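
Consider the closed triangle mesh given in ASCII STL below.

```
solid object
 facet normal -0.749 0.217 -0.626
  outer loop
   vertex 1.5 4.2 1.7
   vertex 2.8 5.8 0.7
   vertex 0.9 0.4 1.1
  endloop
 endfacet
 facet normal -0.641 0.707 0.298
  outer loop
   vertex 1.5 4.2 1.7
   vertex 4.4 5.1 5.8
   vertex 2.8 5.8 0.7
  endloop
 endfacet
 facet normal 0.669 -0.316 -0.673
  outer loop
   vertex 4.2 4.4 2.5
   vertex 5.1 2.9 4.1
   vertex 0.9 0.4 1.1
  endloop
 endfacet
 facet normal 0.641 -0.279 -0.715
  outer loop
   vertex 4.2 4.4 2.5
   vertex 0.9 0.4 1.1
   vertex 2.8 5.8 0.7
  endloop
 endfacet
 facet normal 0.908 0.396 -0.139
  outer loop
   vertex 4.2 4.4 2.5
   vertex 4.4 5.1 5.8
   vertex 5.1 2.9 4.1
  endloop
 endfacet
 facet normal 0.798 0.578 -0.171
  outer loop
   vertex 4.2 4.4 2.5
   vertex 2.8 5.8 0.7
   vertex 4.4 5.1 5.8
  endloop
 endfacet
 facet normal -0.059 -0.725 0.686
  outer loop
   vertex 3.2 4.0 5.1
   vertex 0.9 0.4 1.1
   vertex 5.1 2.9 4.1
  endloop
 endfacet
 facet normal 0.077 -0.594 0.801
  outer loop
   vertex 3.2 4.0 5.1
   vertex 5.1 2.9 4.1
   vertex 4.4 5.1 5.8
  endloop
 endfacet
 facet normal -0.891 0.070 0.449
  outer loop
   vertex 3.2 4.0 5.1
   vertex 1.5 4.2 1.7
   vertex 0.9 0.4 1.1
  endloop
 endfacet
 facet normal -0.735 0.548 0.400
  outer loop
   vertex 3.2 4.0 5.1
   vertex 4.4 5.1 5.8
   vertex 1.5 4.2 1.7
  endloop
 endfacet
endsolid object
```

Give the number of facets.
10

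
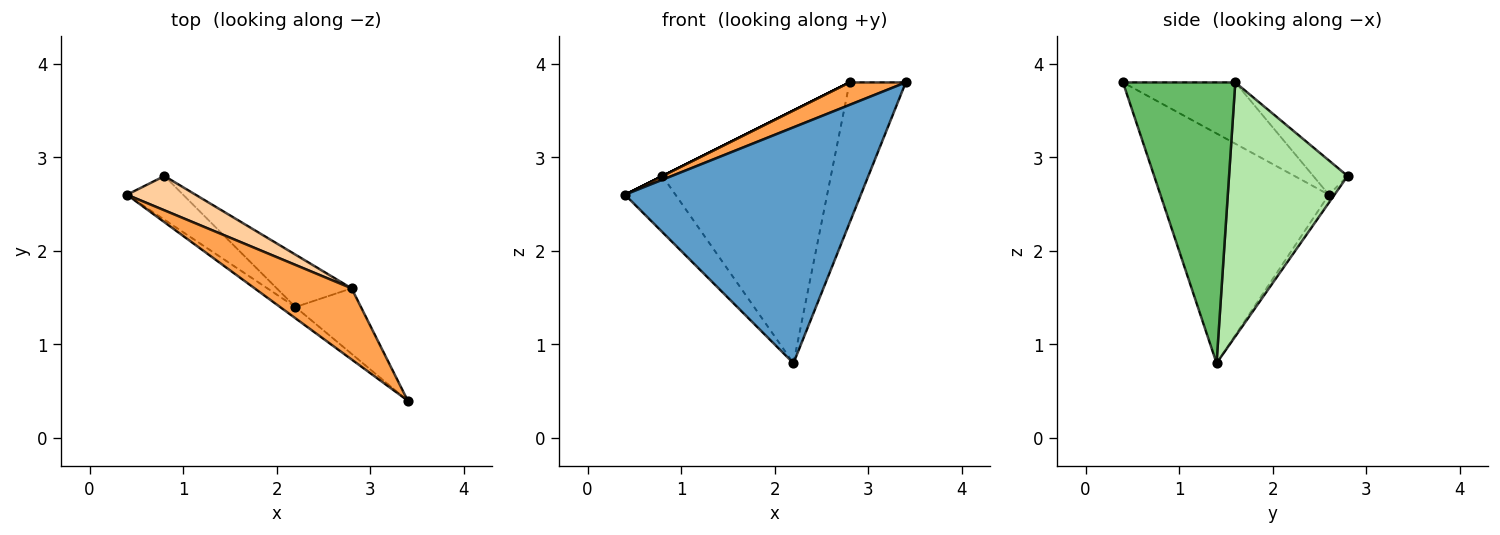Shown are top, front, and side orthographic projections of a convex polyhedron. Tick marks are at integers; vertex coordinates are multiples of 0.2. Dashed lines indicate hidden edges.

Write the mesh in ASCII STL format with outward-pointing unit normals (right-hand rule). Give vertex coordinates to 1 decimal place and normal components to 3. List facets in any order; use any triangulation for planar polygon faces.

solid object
 facet normal -0.581 -0.813 -0.039
  outer loop
   vertex 2.2 1.4 0.8
   vertex 3.4 0.4 3.8
   vertex 0.4 2.6 2.6
  endloop
 endfacet
 facet normal -0.087 0.786 -0.612
  outer loop
   vertex 2.2 1.4 0.8
   vertex 0.4 2.6 2.6
   vertex 0.8 2.8 2.8
  endloop
 endfacet
 facet normal -0.516 -0.258 0.817
  outer loop
   vertex 2.8 1.6 3.8
   vertex 0.4 2.6 2.6
   vertex 3.4 0.4 3.8
  endloop
 endfacet
 facet normal -0.447 0.000 0.894
  outer loop
   vertex 2.8 1.6 3.8
   vertex 0.8 2.8 2.8
   vertex 0.4 2.6 2.6
  endloop
 endfacet
 facet normal 0.876 0.438 -0.204
  outer loop
   vertex 2.8 1.6 3.8
   vertex 3.4 0.4 3.8
   vertex 2.2 1.4 0.8
  endloop
 endfacet
 facet normal 0.567 0.806 -0.167
  outer loop
   vertex 2.8 1.6 3.8
   vertex 2.2 1.4 0.8
   vertex 0.8 2.8 2.8
  endloop
 endfacet
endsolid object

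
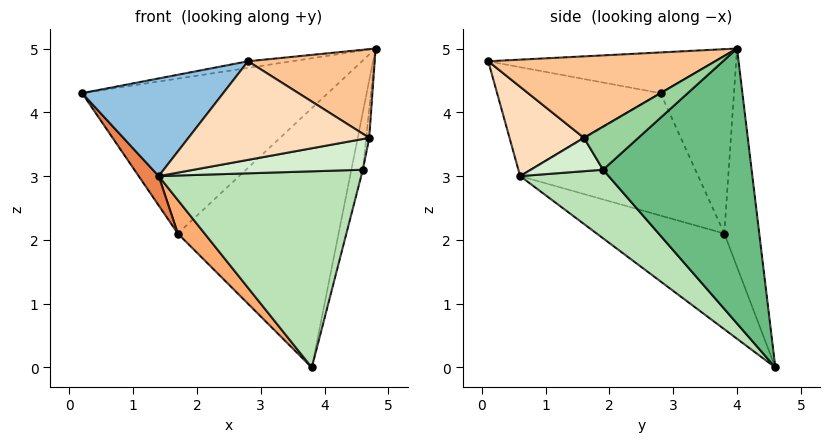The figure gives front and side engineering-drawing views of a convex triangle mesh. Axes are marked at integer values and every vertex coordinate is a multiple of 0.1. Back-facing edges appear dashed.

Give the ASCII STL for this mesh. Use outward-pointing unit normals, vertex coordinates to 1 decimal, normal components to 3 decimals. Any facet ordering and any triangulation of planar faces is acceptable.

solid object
 facet normal -0.158 0.030 0.987
  outer loop
   vertex 2.8 0.1 4.8
   vertex 4.8 4.0 5.0
   vertex 0.2 2.8 4.3
  endloop
 endfacet
 facet normal -0.701 -0.605 0.377
  outer loop
   vertex 1.4 0.6 3.0
   vertex 2.8 0.1 4.8
   vertex 0.2 2.8 4.3
  endloop
 endfacet
 facet normal -0.279 0.932 0.234
  outer loop
   vertex 1.7 3.8 2.1
   vertex 0.2 2.8 4.3
   vertex 4.8 4.0 5.0
  endloop
 endfacet
 facet normal -0.210 0.965 0.158
  outer loop
   vertex 1.7 3.8 2.1
   vertex 4.8 4.0 5.0
   vertex 3.8 4.6 0.0
  endloop
 endfacet
 facet normal -0.803 -0.090 -0.589
  outer loop
   vertex 1.7 3.8 2.1
   vertex 1.4 0.6 3.0
   vertex 0.2 2.8 4.3
  endloop
 endfacet
 facet normal -0.673 -0.141 -0.726
  outer loop
   vertex 1.7 3.8 2.1
   vertex 3.8 4.6 0.0
   vertex 1.4 0.6 3.0
  endloop
 endfacet
 facet normal 0.691 -0.386 0.612
  outer loop
   vertex 4.7 1.6 3.6
   vertex 4.8 4.0 5.0
   vertex 2.8 0.1 4.8
  endloop
 endfacet
 facet normal 0.333 -0.809 -0.484
  outer loop
   vertex 4.7 1.6 3.6
   vertex 2.8 0.1 4.8
   vertex 1.4 0.6 3.0
  endloop
 endfacet
 facet normal 0.979 0.076 -0.187
  outer loop
   vertex 4.6 1.9 3.1
   vertex 3.8 4.6 0.0
   vertex 4.8 4.0 5.0
  endloop
 endfacet
 facet normal 0.985 0.055 -0.164
  outer loop
   vertex 4.6 1.9 3.1
   vertex 4.8 4.0 5.0
   vertex 4.7 1.6 3.6
  endloop
 endfacet
 facet normal 0.297 -0.681 -0.670
  outer loop
   vertex 4.6 1.9 3.1
   vertex 1.4 0.6 3.0
   vertex 3.8 4.6 0.0
  endloop
 endfacet
 facet normal 0.333 -0.778 -0.533
  outer loop
   vertex 4.6 1.9 3.1
   vertex 4.7 1.6 3.6
   vertex 1.4 0.6 3.0
  endloop
 endfacet
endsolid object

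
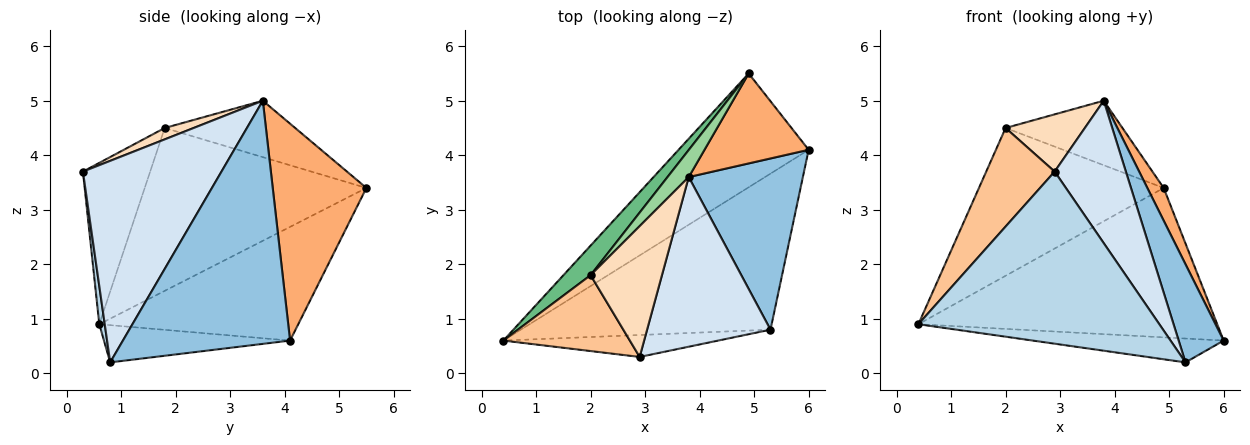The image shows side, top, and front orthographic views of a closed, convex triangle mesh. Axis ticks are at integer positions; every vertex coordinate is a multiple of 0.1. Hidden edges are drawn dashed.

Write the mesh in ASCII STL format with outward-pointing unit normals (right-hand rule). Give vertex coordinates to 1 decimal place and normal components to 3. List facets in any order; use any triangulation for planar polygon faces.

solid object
 facet normal -0.146 0.149 -0.978
  outer loop
   vertex 5.3 0.8 0.2
   vertex 0.4 0.6 0.9
   vertex 6.0 4.1 0.6
  endloop
 endfacet
 facet normal 0.880 -0.237 0.413
  outer loop
   vertex 3.8 3.6 5.0
   vertex 5.3 0.8 0.2
   vertex 6.0 4.1 0.6
  endloop
 endfacet
 facet normal 0.022 -0.992 -0.126
  outer loop
   vertex 2.9 0.3 3.7
   vertex 0.4 0.6 0.9
   vertex 5.3 0.8 0.2
  endloop
 endfacet
 facet normal 0.781 -0.401 0.478
  outer loop
   vertex 2.9 0.3 3.7
   vertex 5.3 0.8 0.2
   vertex 3.8 3.6 5.0
  endloop
 endfacet
 facet normal -0.468 0.703 -0.535
  outer loop
   vertex 4.9 5.5 3.4
   vertex 6.0 4.1 0.6
   vertex 0.4 0.6 0.9
  endloop
 endfacet
 facet normal 0.891 -0.155 0.428
  outer loop
   vertex 4.9 5.5 3.4
   vertex 3.8 3.6 5.0
   vertex 6.0 4.1 0.6
  endloop
 endfacet
 facet normal -0.614 -0.625 0.481
  outer loop
   vertex 2.0 1.8 4.5
   vertex 0.4 0.6 0.9
   vertex 2.9 0.3 3.7
  endloop
 endfacet
 facet normal 0.145 -0.397 0.907
  outer loop
   vertex 2.0 1.8 4.5
   vertex 2.9 0.3 3.7
   vertex 3.8 3.6 5.0
  endloop
 endfacet
 facet normal -0.762 0.635 0.127
  outer loop
   vertex 2.0 1.8 4.5
   vertex 4.9 5.5 3.4
   vertex 0.4 0.6 0.9
  endloop
 endfacet
 facet normal -0.717 0.642 0.270
  outer loop
   vertex 2.0 1.8 4.5
   vertex 3.8 3.6 5.0
   vertex 4.9 5.5 3.4
  endloop
 endfacet
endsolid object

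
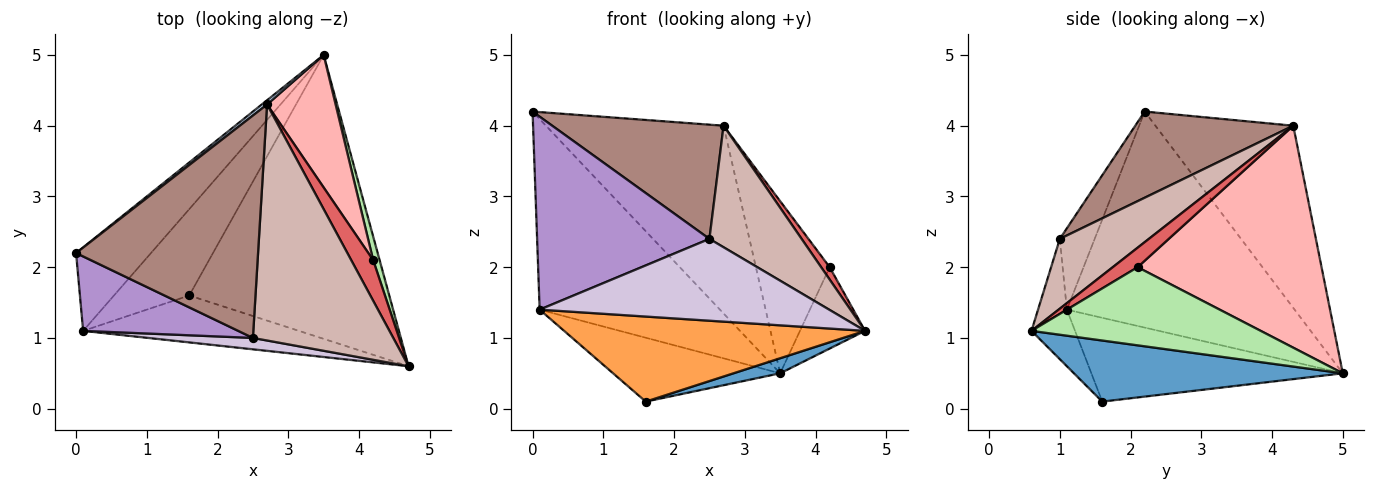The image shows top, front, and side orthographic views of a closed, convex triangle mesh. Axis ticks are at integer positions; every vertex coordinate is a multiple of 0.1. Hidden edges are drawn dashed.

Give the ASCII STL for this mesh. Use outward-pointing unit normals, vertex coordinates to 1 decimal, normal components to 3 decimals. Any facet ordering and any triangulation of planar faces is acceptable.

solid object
 facet normal 0.292 -0.051 -0.955
  outer loop
   vertex 1.6 1.6 0.1
   vertex 3.5 5.0 0.5
   vertex 4.7 0.6 1.1
  endloop
 endfacet
 facet normal -0.613 0.790 0.018
  outer loop
   vertex 2.7 4.3 4.0
   vertex 3.5 5.0 0.5
   vertex 0.0 2.2 4.2
  endloop
 endfacet
 facet normal -0.126 -0.869 -0.479
  outer loop
   vertex 0.1 1.1 1.4
   vertex 1.6 1.6 0.1
   vertex 4.7 0.6 1.1
  endloop
 endfacet
 facet normal -0.757 0.599 -0.262
  outer loop
   vertex 0.1 1.1 1.4
   vertex 0.0 2.2 4.2
   vertex 3.5 5.0 0.5
  endloop
 endfacet
 facet normal -0.667 0.443 -0.599
  outer loop
   vertex 0.1 1.1 1.4
   vertex 3.5 5.0 0.5
   vertex 1.6 1.6 0.1
  endloop
 endfacet
 facet normal 0.959 0.272 0.079
  outer loop
   vertex 4.2 2.1 2.0
   vertex 4.7 0.6 1.1
   vertex 3.5 5.0 0.5
  endloop
 endfacet
 facet normal 0.647 -0.222 0.729
  outer loop
   vertex 4.2 2.1 2.0
   vertex 2.7 4.3 4.0
   vertex 4.7 0.6 1.1
  endloop
 endfacet
 facet normal 0.892 0.358 0.276
  outer loop
   vertex 4.2 2.1 2.0
   vertex 3.5 5.0 0.5
   vertex 2.7 4.3 4.0
  endloop
 endfacet
 facet normal -0.186 -0.917 0.354
  outer loop
   vertex 2.5 1.0 2.4
   vertex 0.0 2.2 4.2
   vertex 0.1 1.1 1.4
  endloop
 endfacet
 facet normal -0.098 -0.986 0.137
  outer loop
   vertex 2.5 1.0 2.4
   vertex 0.1 1.1 1.4
   vertex 4.7 0.6 1.1
  endloop
 endfacet
 facet normal 0.388 -0.421 0.820
  outer loop
   vertex 2.5 1.0 2.4
   vertex 2.7 4.3 4.0
   vertex 0.0 2.2 4.2
  endloop
 endfacet
 facet normal 0.404 -0.419 0.813
  outer loop
   vertex 2.5 1.0 2.4
   vertex 4.7 0.6 1.1
   vertex 2.7 4.3 4.0
  endloop
 endfacet
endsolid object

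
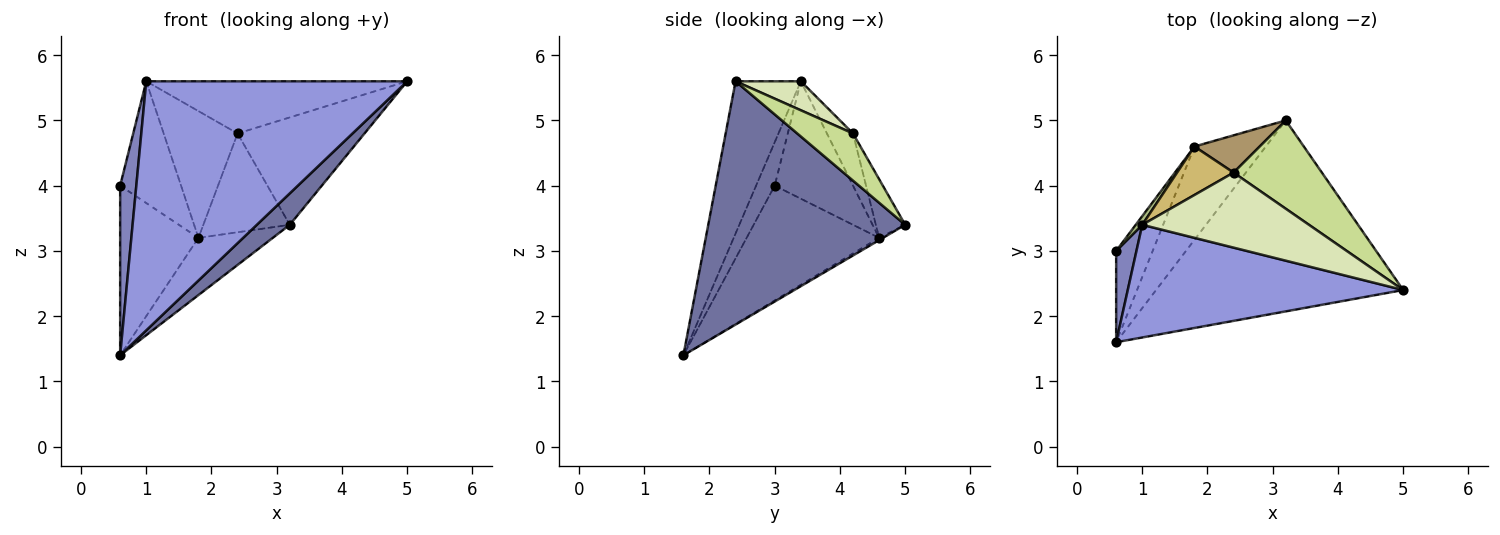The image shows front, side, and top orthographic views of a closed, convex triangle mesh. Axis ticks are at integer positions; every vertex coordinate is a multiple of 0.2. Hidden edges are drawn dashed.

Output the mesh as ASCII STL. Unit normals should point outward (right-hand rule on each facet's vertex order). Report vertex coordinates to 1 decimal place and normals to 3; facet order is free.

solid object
 facet normal 0.697 -0.116 -0.708
  outer loop
   vertex 0.6 1.6 1.4
   vertex 3.2 5.0 3.4
   vertex 5.0 2.4 5.6
  endloop
 endfacet
 facet normal -0.713 -0.618 0.333
  outer loop
   vertex 1.0 3.4 5.6
   vertex 0.6 3.0 4.0
   vertex 0.6 1.6 1.4
  endloop
 endfacet
 facet normal -0.222 -0.888 0.402
  outer loop
   vertex 1.0 3.4 5.6
   vertex 0.6 1.6 1.4
   vertex 5.0 2.4 5.6
  endloop
 endfacet
 facet normal -0.830 0.491 -0.264
  outer loop
   vertex 1.8 4.6 3.2
   vertex 0.6 1.6 1.4
   vertex 0.6 3.0 4.0
  endloop
 endfacet
 facet normal -0.027 0.522 -0.852
  outer loop
   vertex 1.8 4.6 3.2
   vertex 3.2 5.0 3.4
   vertex 0.6 1.6 1.4
  endloop
 endfacet
 facet normal -0.789 0.613 0.044
  outer loop
   vertex 1.8 4.6 3.2
   vertex 0.6 3.0 4.0
   vertex 1.0 3.4 5.6
  endloop
 endfacet
 facet normal 0.321 0.731 0.602
  outer loop
   vertex 2.4 4.2 4.8
   vertex 5.0 2.4 5.6
   vertex 3.2 5.0 3.4
  endloop
 endfacet
 facet normal 0.141 0.565 0.813
  outer loop
   vertex 2.4 4.2 4.8
   vertex 1.0 3.4 5.6
   vertex 5.0 2.4 5.6
  endloop
 endfacet
 facet normal -0.303 0.892 0.336
  outer loop
   vertex 2.4 4.2 4.8
   vertex 3.2 5.0 3.4
   vertex 1.8 4.6 3.2
  endloop
 endfacet
 facet normal -0.313 0.887 0.339
  outer loop
   vertex 2.4 4.2 4.8
   vertex 1.8 4.6 3.2
   vertex 1.0 3.4 5.6
  endloop
 endfacet
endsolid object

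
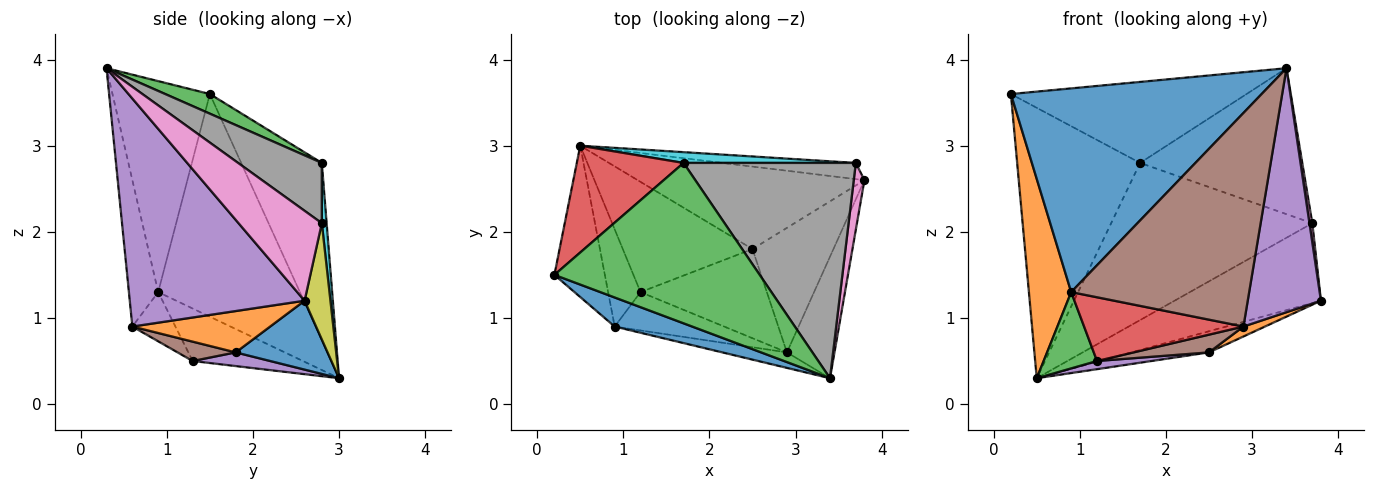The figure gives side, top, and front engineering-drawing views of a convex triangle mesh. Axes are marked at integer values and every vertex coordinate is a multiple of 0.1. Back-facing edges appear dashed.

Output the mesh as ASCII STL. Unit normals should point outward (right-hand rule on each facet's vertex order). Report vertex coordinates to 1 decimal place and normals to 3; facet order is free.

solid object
 facet normal -0.359 -0.924 0.132
  outer loop
   vertex 0.9 0.9 1.3
   vertex 3.4 0.3 3.9
   vertex 0.2 1.5 3.6
  endloop
 endfacet
 facet normal -0.936 -0.279 -0.212
  outer loop
   vertex 0.9 0.9 1.3
   vertex 0.2 1.5 3.6
   vertex 0.5 3.0 0.3
  endloop
 endfacet
 facet normal 0.085 0.449 0.889
  outer loop
   vertex 1.7 2.8 2.8
   vertex 0.2 1.5 3.6
   vertex 3.4 0.3 3.9
  endloop
 endfacet
 facet normal -0.521 0.794 0.314
  outer loop
   vertex 1.7 2.8 2.8
   vertex 0.5 3.0 0.3
   vertex 0.2 1.5 3.6
  endloop
 endfacet
 facet normal 0.906 -0.379 -0.189
  outer loop
   vertex 2.9 0.6 0.9
   vertex 3.8 2.6 1.2
   vertex 3.4 0.3 3.9
  endloop
 endfacet
 facet normal -0.162 -0.984 -0.071
  outer loop
   vertex 2.9 0.6 0.9
   vertex 3.4 0.3 3.9
   vertex 0.9 0.9 1.3
  endloop
 endfacet
 facet normal 0.992 -0.034 0.118
  outer loop
   vertex 3.7 2.8 2.1
   vertex 3.4 0.3 3.9
   vertex 3.8 2.6 1.2
  endloop
 endfacet
 facet normal 0.278 0.539 0.795
  outer loop
   vertex 3.7 2.8 2.1
   vertex 1.7 2.8 2.8
   vertex 3.4 0.3 3.9
  endloop
 endfacet
 facet normal 0.170 0.966 -0.196
  outer loop
   vertex 3.7 2.8 2.1
   vertex 3.8 2.6 1.2
   vertex 0.5 3.0 0.3
  endloop
 endfacet
 facet normal 0.024 0.997 0.068
  outer loop
   vertex 3.7 2.8 2.1
   vertex 0.5 3.0 0.3
   vertex 1.7 2.8 2.8
  endloop
 endfacet
 facet normal 0.282 0.238 -0.929
  outer loop
   vertex 2.5 1.8 0.6
   vertex 0.5 3.0 0.3
   vertex 3.8 2.6 1.2
  endloop
 endfacet
 facet normal 0.454 -0.071 -0.888
  outer loop
   vertex 2.5 1.8 0.6
   vertex 3.8 2.6 1.2
   vertex 2.9 0.6 0.9
  endloop
 endfacet
 facet normal -0.787 -0.381 -0.486
  outer loop
   vertex 1.2 1.3 0.5
   vertex 0.9 0.9 1.3
   vertex 0.5 3.0 0.3
  endloop
 endfacet
 facet normal -0.226 -0.835 -0.502
  outer loop
   vertex 1.2 1.3 0.5
   vertex 2.9 0.6 0.9
   vertex 0.9 0.9 1.3
  endloop
 endfacet
 facet normal 0.105 -0.074 -0.992
  outer loop
   vertex 1.2 1.3 0.5
   vertex 0.5 3.0 0.3
   vertex 2.5 1.8 0.6
  endloop
 endfacet
 facet normal 0.149 -0.193 -0.970
  outer loop
   vertex 1.2 1.3 0.5
   vertex 2.5 1.8 0.6
   vertex 2.9 0.6 0.9
  endloop
 endfacet
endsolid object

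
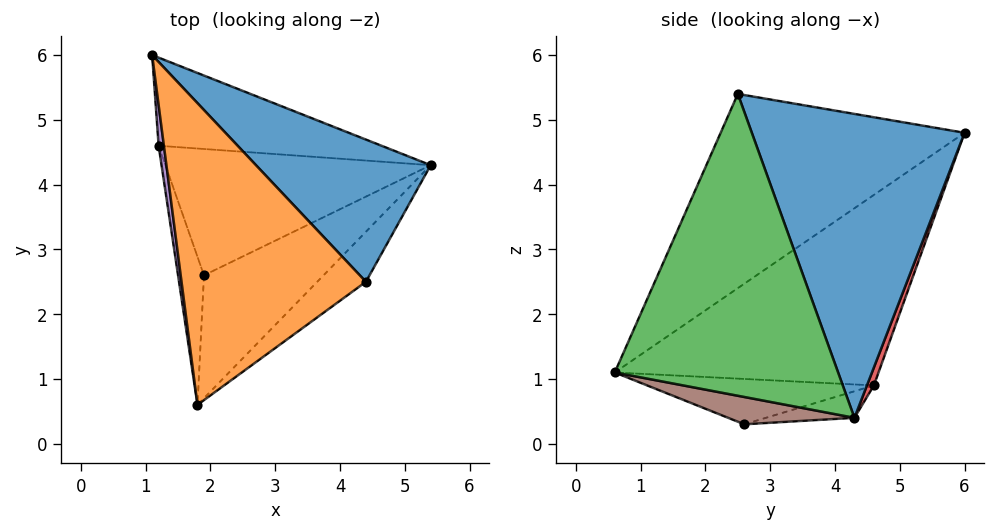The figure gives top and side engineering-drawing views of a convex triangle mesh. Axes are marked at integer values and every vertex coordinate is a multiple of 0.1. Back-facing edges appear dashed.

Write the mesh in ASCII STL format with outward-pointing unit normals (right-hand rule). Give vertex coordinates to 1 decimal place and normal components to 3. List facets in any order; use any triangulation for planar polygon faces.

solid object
 facet normal 0.643 0.670 0.370
  outer loop
   vertex 4.4 2.5 5.4
   vertex 5.4 4.3 0.4
   vertex 1.1 6.0 4.8
  endloop
 endfacet
 facet normal -0.631 -0.492 0.599
  outer loop
   vertex 4.4 2.5 5.4
   vertex 1.1 6.0 4.8
   vertex 1.8 0.6 1.1
  endloop
 endfacet
 facet normal 0.701 -0.704 -0.113
  outer loop
   vertex 4.4 2.5 5.4
   vertex 1.8 0.6 1.1
   vertex 5.4 4.3 0.4
  endloop
 endfacet
 facet normal 0.027 0.941 -0.337
  outer loop
   vertex 1.2 4.6 0.9
   vertex 1.1 6.0 4.8
   vertex 5.4 4.3 0.4
  endloop
 endfacet
 facet normal -0.989 -0.147 0.027
  outer loop
   vertex 1.2 4.6 0.9
   vertex 1.8 0.6 1.1
   vertex 1.1 6.0 4.8
  endloop
 endfacet
 facet normal 0.207 -0.372 -0.905
  outer loop
   vertex 1.9 2.6 0.3
   vertex 5.4 4.3 0.4
   vertex 1.8 0.6 1.1
  endloop
 endfacet
 facet normal -0.096 0.255 -0.962
  outer loop
   vertex 1.9 2.6 0.3
   vertex 1.2 4.6 0.9
   vertex 5.4 4.3 0.4
  endloop
 endfacet
 facet normal -0.858 -0.153 -0.490
  outer loop
   vertex 1.9 2.6 0.3
   vertex 1.8 0.6 1.1
   vertex 1.2 4.6 0.9
  endloop
 endfacet
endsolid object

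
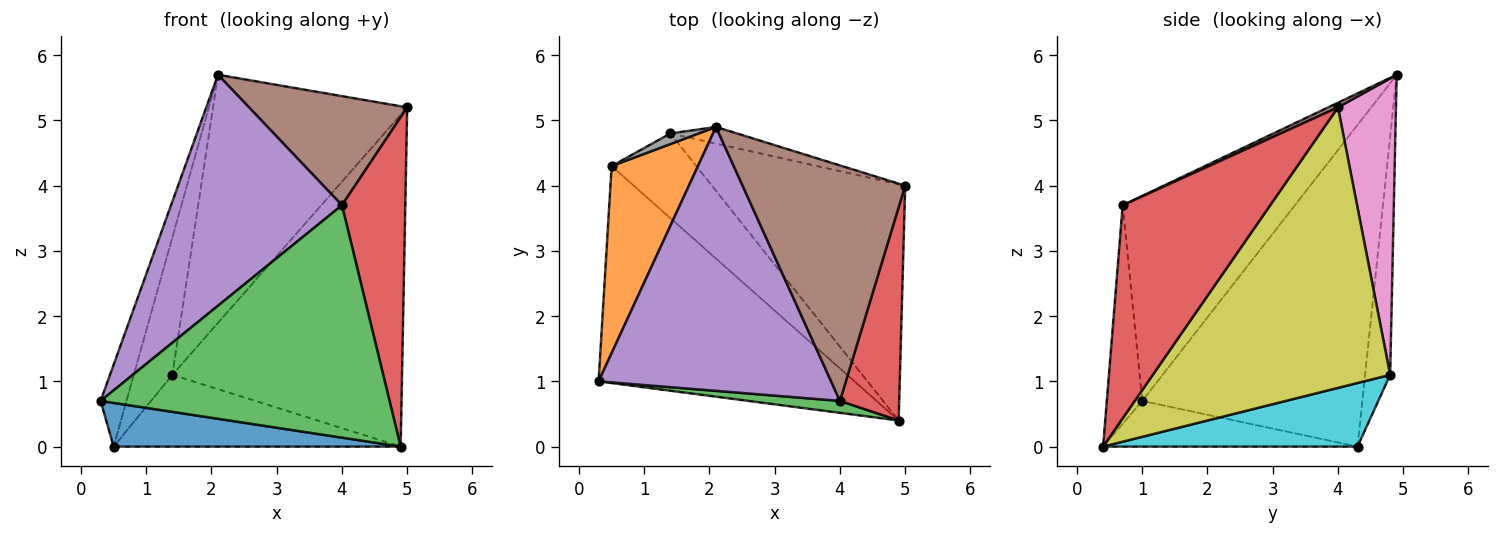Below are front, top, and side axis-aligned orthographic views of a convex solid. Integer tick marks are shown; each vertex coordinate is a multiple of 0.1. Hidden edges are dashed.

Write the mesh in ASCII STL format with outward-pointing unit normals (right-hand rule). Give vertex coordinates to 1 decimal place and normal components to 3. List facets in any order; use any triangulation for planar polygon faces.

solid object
 facet normal -0.172 -0.194 -0.966
  outer loop
   vertex 0.5 4.3 0.0
   vertex 4.9 0.4 0.0
   vertex 0.3 1.0 0.7
  endloop
 endfacet
 facet normal -0.960 0.113 0.258
  outer loop
   vertex 2.1 4.9 5.7
   vertex 0.5 4.3 0.0
   vertex 0.3 1.0 0.7
  endloop
 endfacet
 facet normal -0.122 -0.991 0.051
  outer loop
   vertex 4.0 0.7 3.7
   vertex 0.3 1.0 0.7
   vertex 4.9 0.4 0.0
  endloop
 endfacet
 facet normal 0.890 -0.382 0.248
  outer loop
   vertex 4.0 0.7 3.7
   vertex 4.9 0.4 0.0
   vertex 5.0 4.0 5.2
  endloop
 endfacet
 facet normal -0.553 -0.549 0.627
  outer loop
   vertex 4.0 0.7 3.7
   vertex 2.1 4.9 5.7
   vertex 0.3 1.0 0.7
  endloop
 endfacet
 facet normal 0.026 -0.420 0.907
  outer loop
   vertex 4.0 0.7 3.7
   vertex 5.0 4.0 5.2
   vertex 2.1 4.9 5.7
  endloop
 endfacet
 facet normal 0.286 0.956 -0.064
  outer loop
   vertex 1.4 4.8 1.1
   vertex 2.1 4.9 5.7
   vertex 5.0 4.0 5.2
  endloop
 endfacet
 facet normal -0.544 0.837 0.065
  outer loop
   vertex 1.4 4.8 1.1
   vertex 0.5 4.3 0.0
   vertex 2.1 4.9 5.7
  endloop
 endfacet
 facet normal 0.644 0.623 -0.444
  outer loop
   vertex 1.4 4.8 1.1
   vertex 5.0 4.0 5.2
   vertex 4.9 0.4 0.0
  endloop
 endfacet
 facet normal 0.497 0.561 -0.662
  outer loop
   vertex 1.4 4.8 1.1
   vertex 4.9 0.4 0.0
   vertex 0.5 4.3 0.0
  endloop
 endfacet
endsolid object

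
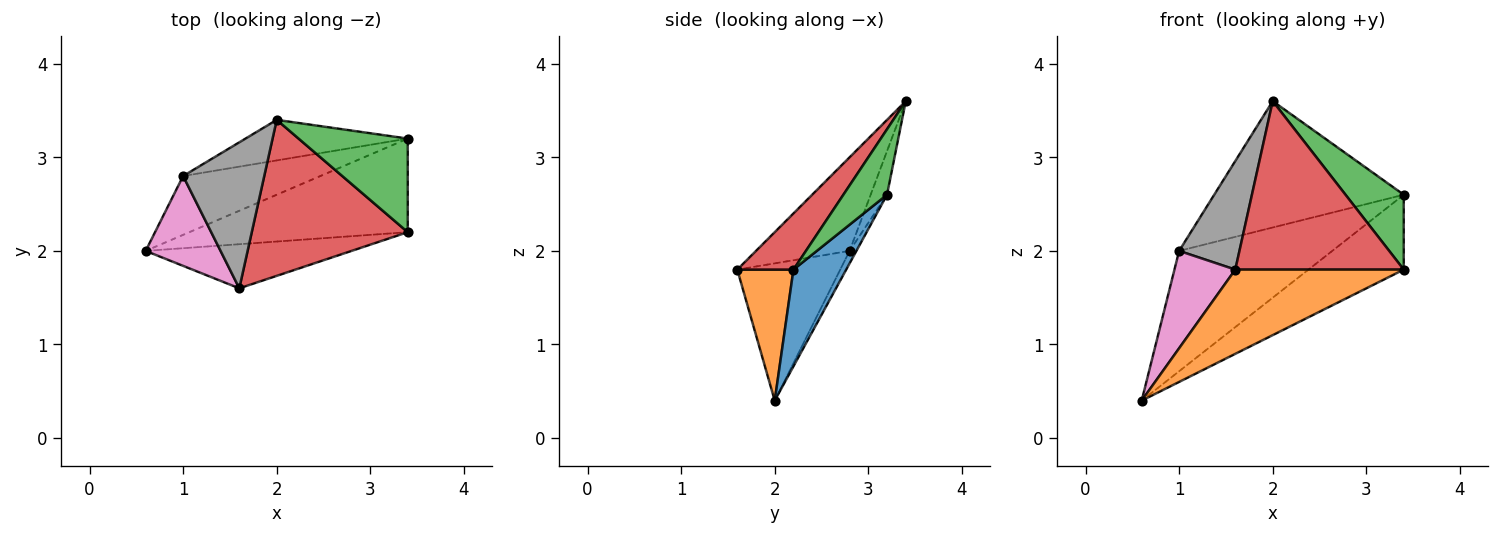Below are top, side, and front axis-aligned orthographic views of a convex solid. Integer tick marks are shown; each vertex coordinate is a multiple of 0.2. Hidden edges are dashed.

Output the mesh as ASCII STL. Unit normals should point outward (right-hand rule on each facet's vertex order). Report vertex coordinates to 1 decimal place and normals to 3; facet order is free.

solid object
 facet normal 0.327 0.590 -0.738
  outer loop
   vertex 3.4 2.2 1.8
   vertex 0.6 2.0 0.4
   vertex 3.4 3.2 2.6
  endloop
 endfacet
 facet normal 0.283 -0.850 -0.445
  outer loop
   vertex 3.4 2.2 1.8
   vertex 1.6 1.6 1.8
   vertex 0.6 2.0 0.4
  endloop
 endfacet
 facet normal 0.424 -0.566 0.707
  outer loop
   vertex 3.4 2.2 1.8
   vertex 3.4 3.2 2.6
   vertex 2.0 3.4 3.6
  endloop
 endfacet
 facet normal 0.238 -0.713 0.660
  outer loop
   vertex 3.4 2.2 1.8
   vertex 2.0 3.4 3.6
   vertex 1.6 1.6 1.8
  endloop
 endfacet
 facet normal -0.040 0.898 -0.439
  outer loop
   vertex 1.0 2.8 2.0
   vertex 3.4 3.2 2.6
   vertex 0.6 2.0 0.4
  endloop
 endfacet
 facet normal -0.082 0.949 -0.305
  outer loop
   vertex 1.0 2.8 2.0
   vertex 2.0 3.4 3.6
   vertex 3.4 3.2 2.6
  endloop
 endfacet
 facet normal -0.779 -0.460 0.425
  outer loop
   vertex 1.0 2.8 2.0
   vertex 0.6 2.0 0.4
   vertex 1.6 1.6 1.8
  endloop
 endfacet
 facet normal -0.679 -0.438 0.589
  outer loop
   vertex 1.0 2.8 2.0
   vertex 1.6 1.6 1.8
   vertex 2.0 3.4 3.6
  endloop
 endfacet
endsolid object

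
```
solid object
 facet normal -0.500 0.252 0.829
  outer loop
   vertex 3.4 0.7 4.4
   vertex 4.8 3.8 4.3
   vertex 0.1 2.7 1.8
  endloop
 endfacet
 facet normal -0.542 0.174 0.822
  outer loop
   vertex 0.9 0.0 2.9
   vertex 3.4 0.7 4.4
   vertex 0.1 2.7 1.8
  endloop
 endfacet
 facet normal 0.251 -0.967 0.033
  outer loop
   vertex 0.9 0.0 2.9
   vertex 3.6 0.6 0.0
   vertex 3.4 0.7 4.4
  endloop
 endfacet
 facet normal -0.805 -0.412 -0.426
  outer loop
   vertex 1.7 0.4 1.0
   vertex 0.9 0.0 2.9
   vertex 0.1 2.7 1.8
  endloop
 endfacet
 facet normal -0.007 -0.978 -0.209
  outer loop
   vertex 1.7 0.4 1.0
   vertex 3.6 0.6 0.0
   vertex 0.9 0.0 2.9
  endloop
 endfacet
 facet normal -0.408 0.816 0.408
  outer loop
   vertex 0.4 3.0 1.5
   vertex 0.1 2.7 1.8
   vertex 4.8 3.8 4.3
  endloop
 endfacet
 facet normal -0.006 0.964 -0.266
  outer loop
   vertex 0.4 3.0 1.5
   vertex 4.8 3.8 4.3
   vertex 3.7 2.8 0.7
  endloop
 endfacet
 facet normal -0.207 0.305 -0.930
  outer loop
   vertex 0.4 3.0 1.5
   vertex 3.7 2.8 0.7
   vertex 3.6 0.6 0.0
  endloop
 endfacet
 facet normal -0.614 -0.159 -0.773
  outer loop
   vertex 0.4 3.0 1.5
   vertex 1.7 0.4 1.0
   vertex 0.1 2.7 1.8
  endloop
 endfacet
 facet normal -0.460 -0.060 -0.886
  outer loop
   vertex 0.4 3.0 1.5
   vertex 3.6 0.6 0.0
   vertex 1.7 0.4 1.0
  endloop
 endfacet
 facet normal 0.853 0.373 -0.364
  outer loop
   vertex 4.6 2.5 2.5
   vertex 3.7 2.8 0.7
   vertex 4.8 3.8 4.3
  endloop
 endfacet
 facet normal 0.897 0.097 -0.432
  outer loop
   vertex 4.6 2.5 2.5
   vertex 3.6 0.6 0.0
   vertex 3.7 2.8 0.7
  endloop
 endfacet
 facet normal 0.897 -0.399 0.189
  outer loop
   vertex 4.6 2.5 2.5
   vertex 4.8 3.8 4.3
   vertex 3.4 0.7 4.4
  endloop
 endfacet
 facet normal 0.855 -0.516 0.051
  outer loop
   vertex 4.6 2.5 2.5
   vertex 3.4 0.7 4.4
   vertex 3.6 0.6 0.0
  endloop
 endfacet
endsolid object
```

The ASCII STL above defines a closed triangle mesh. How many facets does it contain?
14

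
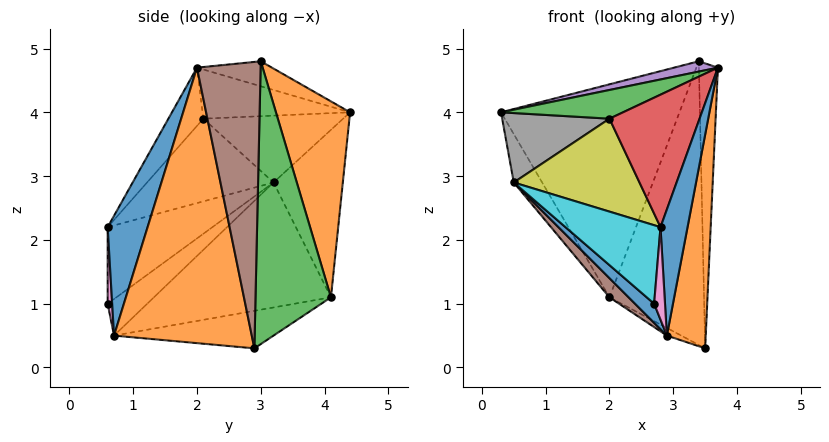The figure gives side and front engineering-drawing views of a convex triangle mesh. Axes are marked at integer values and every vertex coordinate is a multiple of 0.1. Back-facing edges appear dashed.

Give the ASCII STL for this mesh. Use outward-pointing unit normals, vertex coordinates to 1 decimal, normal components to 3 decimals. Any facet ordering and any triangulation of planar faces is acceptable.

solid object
 facet normal 0.828 -0.560 0.016
  outer loop
   vertex 2.9 0.7 0.5
   vertex 3.7 2.0 4.7
   vertex 2.8 0.6 2.2
  endloop
 endfacet
 facet normal 0.958 -0.270 -0.099
  outer loop
   vertex 2.9 0.7 0.5
   vertex 3.5 2.9 0.3
   vertex 3.7 2.0 4.7
  endloop
 endfacet
 facet normal -0.416 -0.344 0.842
  outer loop
   vertex 2.0 2.1 3.9
   vertex 3.7 2.0 4.7
   vertex 0.3 4.4 4.0
  endloop
 endfacet
 facet normal -0.303 -0.781 0.546
  outer loop
   vertex 2.0 2.1 3.9
   vertex 2.8 0.6 2.2
   vertex 3.7 2.0 4.7
  endloop
 endfacet
 facet normal -0.325 -0.190 0.926
  outer loop
   vertex 3.4 3.0 4.8
   vertex 0.3 4.4 4.0
   vertex 3.7 2.0 4.7
  endloop
 endfacet
 facet normal 0.958 0.286 0.015
  outer loop
   vertex 3.4 3.0 4.8
   vertex 3.7 2.0 4.7
   vertex 3.5 2.9 0.3
  endloop
 endfacet
 facet normal 0.382 -0.924 -0.032
  outer loop
   vertex 2.7 0.6 1.0
   vertex 2.9 0.7 0.5
   vertex 2.8 0.6 2.2
  endloop
 endfacet
 facet normal -0.704 -0.540 0.461
  outer loop
   vertex 0.5 3.2 2.9
   vertex 2.0 2.1 3.9
   vertex 0.3 4.4 4.0
  endloop
 endfacet
 facet normal -0.681 -0.677 0.277
  outer loop
   vertex 0.5 3.2 2.9
   vertex 2.8 0.6 2.2
   vertex 2.0 2.1 3.9
  endloop
 endfacet
 facet normal -0.739 -0.671 0.062
  outer loop
   vertex 0.5 3.2 2.9
   vertex 2.7 0.6 1.0
   vertex 2.8 0.6 2.2
  endloop
 endfacet
 facet normal -0.822 -0.397 -0.408
  outer loop
   vertex 0.5 3.2 2.9
   vertex 2.9 0.7 0.5
   vertex 2.7 0.6 1.0
  endloop
 endfacet
 facet normal 0.380 0.916 0.128
  outer loop
   vertex 2.0 4.1 1.1
   vertex 0.3 4.4 4.0
   vertex 3.4 3.0 4.8
  endloop
 endfacet
 facet normal 0.624 0.782 -0.004
  outer loop
   vertex 2.0 4.1 1.1
   vertex 3.4 3.0 4.8
   vertex 3.5 2.9 0.3
  endloop
 endfacet
 facet normal -0.800 0.328 -0.503
  outer loop
   vertex 2.0 4.1 1.1
   vertex 0.5 3.2 2.9
   vertex 0.3 4.4 4.0
  endloop
 endfacet
 facet normal -0.445 0.040 -0.895
  outer loop
   vertex 2.0 4.1 1.1
   vertex 3.5 2.9 0.3
   vertex 2.9 0.7 0.5
  endloop
 endfacet
 facet normal -0.746 -0.081 -0.662
  outer loop
   vertex 2.0 4.1 1.1
   vertex 2.9 0.7 0.5
   vertex 0.5 3.2 2.9
  endloop
 endfacet
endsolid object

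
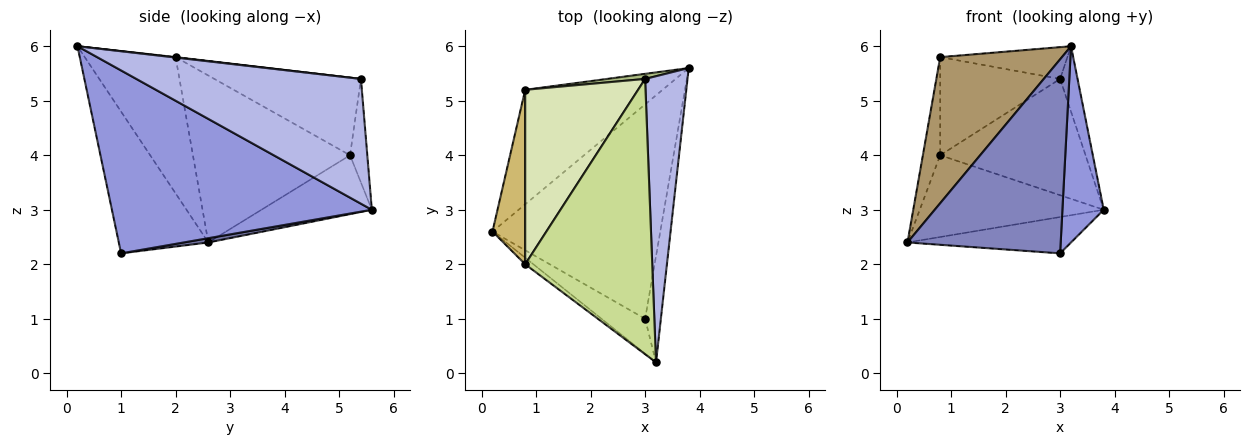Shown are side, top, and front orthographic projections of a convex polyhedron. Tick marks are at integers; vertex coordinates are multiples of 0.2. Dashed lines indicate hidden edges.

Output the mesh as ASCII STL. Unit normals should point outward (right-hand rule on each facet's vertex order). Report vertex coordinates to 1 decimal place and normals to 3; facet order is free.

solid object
 facet normal 0.025 0.167 -0.986
  outer loop
   vertex 3.0 1.0 2.2
   vertex 0.2 2.6 2.4
   vertex 3.8 5.6 3.0
  endloop
 endfacet
 facet normal -0.499 -0.853 -0.153
  outer loop
   vertex 3.0 1.0 2.2
   vertex 3.2 0.2 6.0
   vertex 0.2 2.6 2.4
  endloop
 endfacet
 facet normal 0.984 -0.156 -0.085
  outer loop
   vertex 3.0 1.0 2.2
   vertex 3.8 5.6 3.0
   vertex 3.2 0.2 6.0
  endloop
 endfacet
 facet normal 0.944 0.073 0.321
  outer loop
   vertex 3.0 5.4 5.4
   vertex 3.2 0.2 6.0
   vertex 3.8 5.6 3.0
  endloop
 endfacet
 facet normal -0.329 0.549 -0.768
  outer loop
   vertex 0.8 5.2 4.0
   vertex 3.8 5.6 3.0
   vertex 0.2 2.6 2.4
  endloop
 endfacet
 facet normal -0.118 0.992 0.043
  outer loop
   vertex 0.8 5.2 4.0
   vertex 3.0 5.4 5.4
   vertex 3.8 5.6 3.0
  endloop
 endfacet
 facet normal 0.003 0.115 0.993
  outer loop
   vertex 0.8 2.0 5.8
   vertex 3.2 0.2 6.0
   vertex 3.0 5.4 5.4
  endloop
 endfacet
 facet normal -0.514 0.421 0.748
  outer loop
   vertex 0.8 2.0 5.8
   vertex 3.0 5.4 5.4
   vertex 0.8 5.2 4.0
  endloop
 endfacet
 facet normal -0.598 -0.801 -0.036
  outer loop
   vertex 0.8 2.0 5.8
   vertex 0.2 2.6 2.4
   vertex 3.2 0.2 6.0
  endloop
 endfacet
 facet normal -0.976 0.108 0.191
  outer loop
   vertex 0.8 2.0 5.8
   vertex 0.8 5.2 4.0
   vertex 0.2 2.6 2.4
  endloop
 endfacet
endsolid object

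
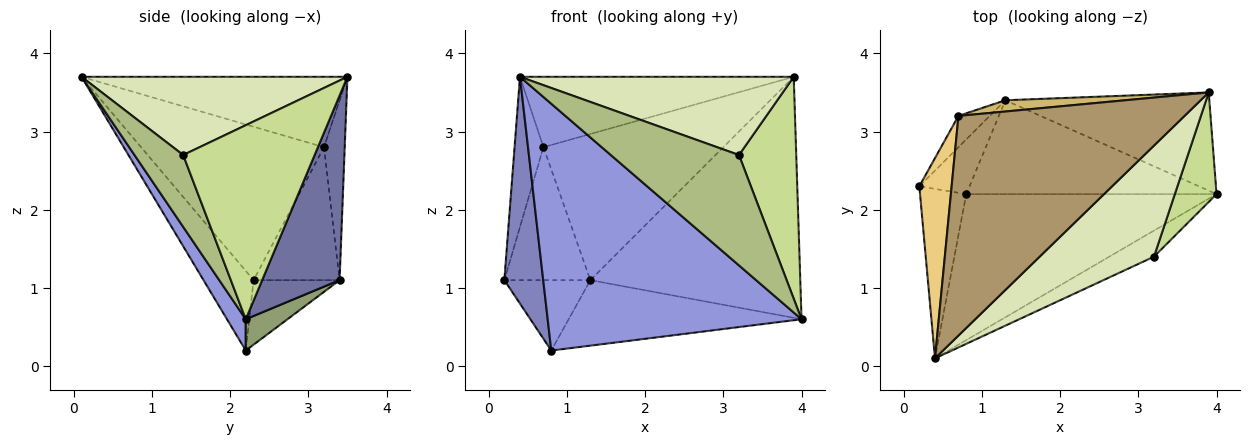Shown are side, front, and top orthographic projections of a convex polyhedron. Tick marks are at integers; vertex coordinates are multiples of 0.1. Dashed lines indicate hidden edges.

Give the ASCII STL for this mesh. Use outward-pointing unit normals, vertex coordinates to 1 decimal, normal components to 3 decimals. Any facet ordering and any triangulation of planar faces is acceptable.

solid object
 facet normal 0.323 0.876 -0.357
  outer loop
   vertex 1.3 3.4 1.1
   vertex 3.9 3.5 3.7
   vertex 4.0 2.2 0.6
  endloop
 endfacet
 facet normal -0.718 -0.558 -0.417
  outer loop
   vertex 0.8 2.2 0.2
   vertex 0.4 0.1 3.7
   vertex 0.2 2.3 1.1
  endloop
 endfacet
 facet normal 0.064 -0.859 -0.508
  outer loop
   vertex 0.8 2.2 0.2
   vertex 4.0 2.2 0.6
   vertex 0.4 0.1 3.7
  endloop
 endfacet
 facet normal -0.620 0.620 -0.482
  outer loop
   vertex 0.8 2.2 0.2
   vertex 0.2 2.3 1.1
   vertex 1.3 3.4 1.1
  endloop
 endfacet
 facet normal 0.102 0.569 -0.816
  outer loop
   vertex 0.8 2.2 0.2
   vertex 1.3 3.4 1.1
   vertex 4.0 2.2 0.6
  endloop
 endfacet
 facet normal 0.347 -0.913 -0.216
  outer loop
   vertex 3.2 1.4 2.7
   vertex 0.4 0.1 3.7
   vertex 4.0 2.2 0.6
  endloop
 endfacet
 facet normal 0.899 -0.392 0.193
  outer loop
   vertex 3.2 1.4 2.7
   vertex 4.0 2.2 0.6
   vertex 3.9 3.5 3.7
  endloop
 endfacet
 facet normal 0.488 -0.503 0.714
  outer loop
   vertex 3.2 1.4 2.7
   vertex 3.9 3.5 3.7
   vertex 0.4 0.1 3.7
  endloop
 endfacet
 facet normal -0.284 0.293 0.913
  outer loop
   vertex 0.7 3.2 2.8
   vertex 0.4 0.1 3.7
   vertex 3.9 3.5 3.7
  endloop
 endfacet
 facet normal -0.114 0.991 0.076
  outer loop
   vertex 0.7 3.2 2.8
   vertex 3.9 3.5 3.7
   vertex 1.3 3.4 1.1
  endloop
 endfacet
 facet normal -0.967 0.153 0.204
  outer loop
   vertex 0.7 3.2 2.8
   vertex 0.2 2.3 1.1
   vertex 0.4 0.1 3.7
  endloop
 endfacet
 facet normal -0.698 0.698 -0.164
  outer loop
   vertex 0.7 3.2 2.8
   vertex 1.3 3.4 1.1
   vertex 0.2 2.3 1.1
  endloop
 endfacet
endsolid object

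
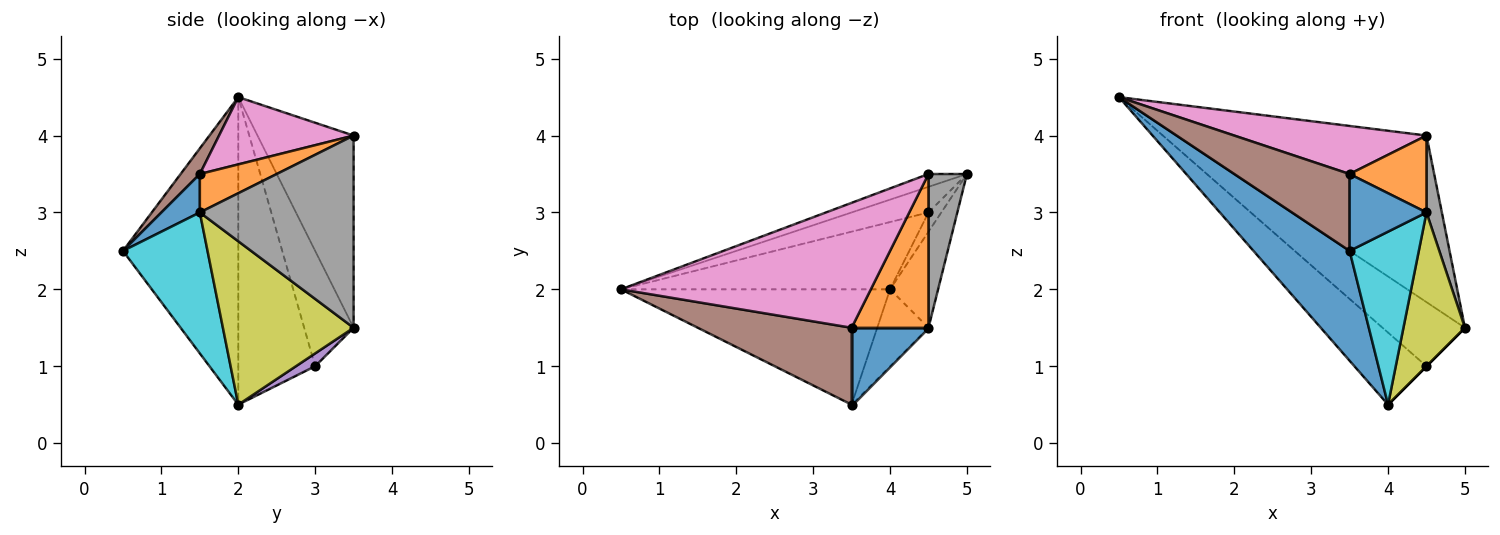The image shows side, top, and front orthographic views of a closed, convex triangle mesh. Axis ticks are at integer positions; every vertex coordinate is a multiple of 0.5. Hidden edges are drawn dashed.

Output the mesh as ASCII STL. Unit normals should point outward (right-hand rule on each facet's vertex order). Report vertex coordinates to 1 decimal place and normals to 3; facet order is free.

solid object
 facet normal -0.638 -0.531 -0.558
  outer loop
   vertex 4.0 2.0 0.5
   vertex 3.5 0.5 2.5
   vertex 0.5 2.0 4.5
  endloop
 endfacet
 facet normal -0.358 0.931 -0.072
  outer loop
   vertex 4.5 3.5 4.0
   vertex 5.0 3.5 1.5
   vertex 0.5 2.0 4.5
  endloop
 endfacet
 facet normal -0.487 0.811 -0.324
  outer loop
   vertex 4.5 3.0 1.0
   vertex 0.5 2.0 4.5
   vertex 5.0 3.5 1.5
  endloop
 endfacet
 facet normal -0.615 0.576 -0.538
  outer loop
   vertex 4.5 3.0 1.0
   vertex 4.0 2.0 0.5
   vertex 0.5 2.0 4.5
  endloop
 endfacet
 facet normal 0.707 0.000 -0.707
  outer loop
   vertex 4.5 3.0 1.0
   vertex 5.0 3.5 1.5
   vertex 4.0 2.0 0.5
  endloop
 endfacet
 facet normal 0.117 -0.702 0.702
  outer loop
   vertex 3.5 1.5 3.5
   vertex 0.5 2.0 4.5
   vertex 3.5 0.5 2.5
  endloop
 endfacet
 facet normal 0.244 -0.348 0.905
  outer loop
   vertex 3.5 1.5 3.5
   vertex 4.5 3.5 4.0
   vertex 0.5 2.0 4.5
  endloop
 endfacet
 facet normal 0.976 -0.098 0.195
  outer loop
   vertex 4.5 1.5 3.0
   vertex 5.0 3.5 1.5
   vertex 4.5 3.5 4.0
  endloop
 endfacet
 facet normal 0.874 -0.411 -0.257
  outer loop
   vertex 4.5 1.5 3.0
   vertex 4.0 2.0 0.5
   vertex 5.0 3.5 1.5
  endloop
 endfacet
 facet normal 0.745 -0.610 -0.271
  outer loop
   vertex 4.5 1.5 3.0
   vertex 3.5 0.5 2.5
   vertex 4.0 2.0 0.5
  endloop
 endfacet
 facet normal 0.333 -0.667 0.667
  outer loop
   vertex 4.5 1.5 3.0
   vertex 3.5 1.5 3.5
   vertex 3.5 0.5 2.5
  endloop
 endfacet
 facet normal 0.408 -0.408 0.816
  outer loop
   vertex 4.5 1.5 3.0
   vertex 4.5 3.5 4.0
   vertex 3.5 1.5 3.5
  endloop
 endfacet
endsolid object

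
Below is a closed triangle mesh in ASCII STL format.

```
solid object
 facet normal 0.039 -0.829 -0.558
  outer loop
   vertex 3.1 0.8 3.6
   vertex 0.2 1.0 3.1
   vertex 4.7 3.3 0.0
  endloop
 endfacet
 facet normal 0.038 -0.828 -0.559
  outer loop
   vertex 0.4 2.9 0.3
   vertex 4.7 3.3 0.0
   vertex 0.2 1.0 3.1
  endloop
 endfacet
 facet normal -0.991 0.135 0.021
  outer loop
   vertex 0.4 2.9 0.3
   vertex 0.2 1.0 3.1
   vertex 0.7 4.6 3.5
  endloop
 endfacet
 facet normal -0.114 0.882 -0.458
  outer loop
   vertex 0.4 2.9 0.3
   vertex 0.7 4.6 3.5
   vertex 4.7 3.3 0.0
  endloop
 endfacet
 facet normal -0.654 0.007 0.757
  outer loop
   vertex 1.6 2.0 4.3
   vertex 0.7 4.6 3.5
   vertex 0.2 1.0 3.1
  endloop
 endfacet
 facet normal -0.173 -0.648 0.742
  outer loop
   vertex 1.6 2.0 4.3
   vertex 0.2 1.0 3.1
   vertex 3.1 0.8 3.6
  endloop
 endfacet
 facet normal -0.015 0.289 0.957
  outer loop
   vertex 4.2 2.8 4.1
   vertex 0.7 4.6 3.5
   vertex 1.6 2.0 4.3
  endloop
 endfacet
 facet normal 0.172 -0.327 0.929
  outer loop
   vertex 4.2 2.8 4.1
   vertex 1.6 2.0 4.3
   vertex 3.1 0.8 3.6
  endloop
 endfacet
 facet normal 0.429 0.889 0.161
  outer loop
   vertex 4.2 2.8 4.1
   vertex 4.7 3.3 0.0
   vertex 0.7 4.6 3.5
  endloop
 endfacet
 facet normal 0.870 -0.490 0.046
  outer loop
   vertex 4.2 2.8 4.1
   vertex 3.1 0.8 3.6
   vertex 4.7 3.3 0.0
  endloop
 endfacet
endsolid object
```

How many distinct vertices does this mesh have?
7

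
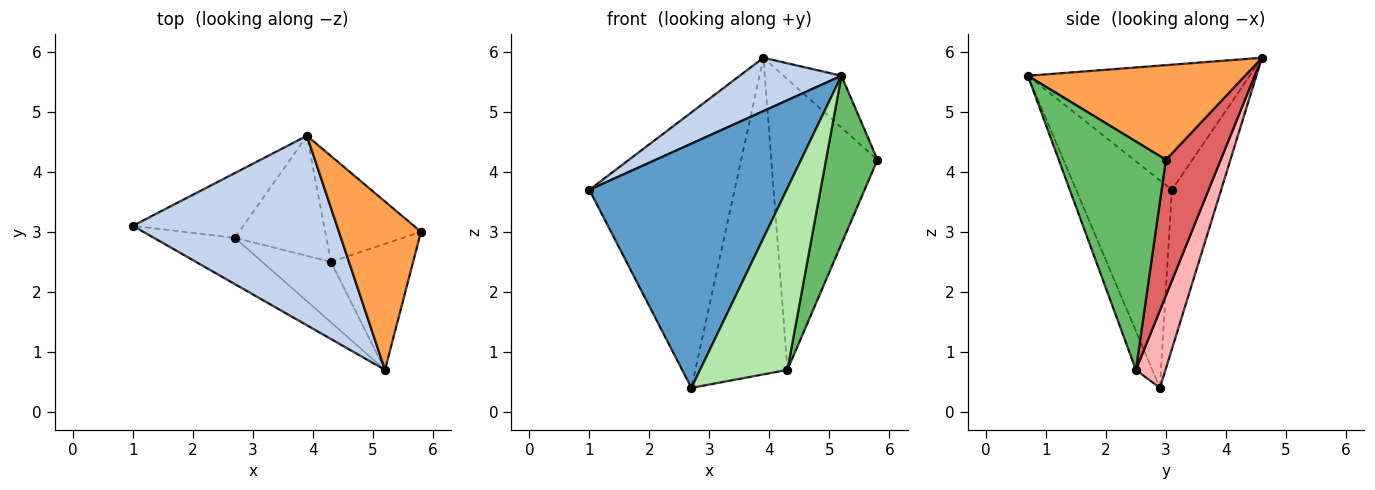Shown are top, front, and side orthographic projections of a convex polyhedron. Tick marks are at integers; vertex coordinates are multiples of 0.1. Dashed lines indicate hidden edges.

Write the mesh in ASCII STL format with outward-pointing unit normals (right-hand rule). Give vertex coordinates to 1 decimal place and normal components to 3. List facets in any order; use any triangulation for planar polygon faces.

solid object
 facet normal -0.431 -0.887 -0.168
  outer loop
   vertex 2.7 2.9 0.4
   vertex 5.2 0.7 5.6
   vertex 1.0 3.1 3.7
  endloop
 endfacet
 facet normal -0.508 -0.233 0.829
  outer loop
   vertex 3.9 4.6 5.9
   vertex 1.0 3.1 3.7
   vertex 5.2 0.7 5.6
  endloop
 endfacet
 facet normal 0.741 0.198 0.642
  outer loop
   vertex 3.9 4.6 5.9
   vertex 5.2 0.7 5.6
   vertex 5.8 3.0 4.2
  endloop
 endfacet
 facet normal -0.313 0.924 -0.217
  outer loop
   vertex 3.9 4.6 5.9
   vertex 2.7 2.9 0.4
   vertex 1.0 3.1 3.7
  endloop
 endfacet
 facet normal 0.857 -0.412 -0.309
  outer loop
   vertex 4.3 2.5 0.7
   vertex 5.8 3.0 4.2
   vertex 5.2 0.7 5.6
  endloop
 endfacet
 facet normal -0.175 -0.934 -0.311
  outer loop
   vertex 4.3 2.5 0.7
   vertex 5.2 0.7 5.6
   vertex 2.7 2.9 0.4
  endloop
 endfacet
 facet normal 0.436 0.845 -0.308
  outer loop
   vertex 4.3 2.5 0.7
   vertex 3.9 4.6 5.9
   vertex 5.8 3.0 4.2
  endloop
 endfacet
 facet normal 0.288 0.896 -0.340
  outer loop
   vertex 4.3 2.5 0.7
   vertex 2.7 2.9 0.4
   vertex 3.9 4.6 5.9
  endloop
 endfacet
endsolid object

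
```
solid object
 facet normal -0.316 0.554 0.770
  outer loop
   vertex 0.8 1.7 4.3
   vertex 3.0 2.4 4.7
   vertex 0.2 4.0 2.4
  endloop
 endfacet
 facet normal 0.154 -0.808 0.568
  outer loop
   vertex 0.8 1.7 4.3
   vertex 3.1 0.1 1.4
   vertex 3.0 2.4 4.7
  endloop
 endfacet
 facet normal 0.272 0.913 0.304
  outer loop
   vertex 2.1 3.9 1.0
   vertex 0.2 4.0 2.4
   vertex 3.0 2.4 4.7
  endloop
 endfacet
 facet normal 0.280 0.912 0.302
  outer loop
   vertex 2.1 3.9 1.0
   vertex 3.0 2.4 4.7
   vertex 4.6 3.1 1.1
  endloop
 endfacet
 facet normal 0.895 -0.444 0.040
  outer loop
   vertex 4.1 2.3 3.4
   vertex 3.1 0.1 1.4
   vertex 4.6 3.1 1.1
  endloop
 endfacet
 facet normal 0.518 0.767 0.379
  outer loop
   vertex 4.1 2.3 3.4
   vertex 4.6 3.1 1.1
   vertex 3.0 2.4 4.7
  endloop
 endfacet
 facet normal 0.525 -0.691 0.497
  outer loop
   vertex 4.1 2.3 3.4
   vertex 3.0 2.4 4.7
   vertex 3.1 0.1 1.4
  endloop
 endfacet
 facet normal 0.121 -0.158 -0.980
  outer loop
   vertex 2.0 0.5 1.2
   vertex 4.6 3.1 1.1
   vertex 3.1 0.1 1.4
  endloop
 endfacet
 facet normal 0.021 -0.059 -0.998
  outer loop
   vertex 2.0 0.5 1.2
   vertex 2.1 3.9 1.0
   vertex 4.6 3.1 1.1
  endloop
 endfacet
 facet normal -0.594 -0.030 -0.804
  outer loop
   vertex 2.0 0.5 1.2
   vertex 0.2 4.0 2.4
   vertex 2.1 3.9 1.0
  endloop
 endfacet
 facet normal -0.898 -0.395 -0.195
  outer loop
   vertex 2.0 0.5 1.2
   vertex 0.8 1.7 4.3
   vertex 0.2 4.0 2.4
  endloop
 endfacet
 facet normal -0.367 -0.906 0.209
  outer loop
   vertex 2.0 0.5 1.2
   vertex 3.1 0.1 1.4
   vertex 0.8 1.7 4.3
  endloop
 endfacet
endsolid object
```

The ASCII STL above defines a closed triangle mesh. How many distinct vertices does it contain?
8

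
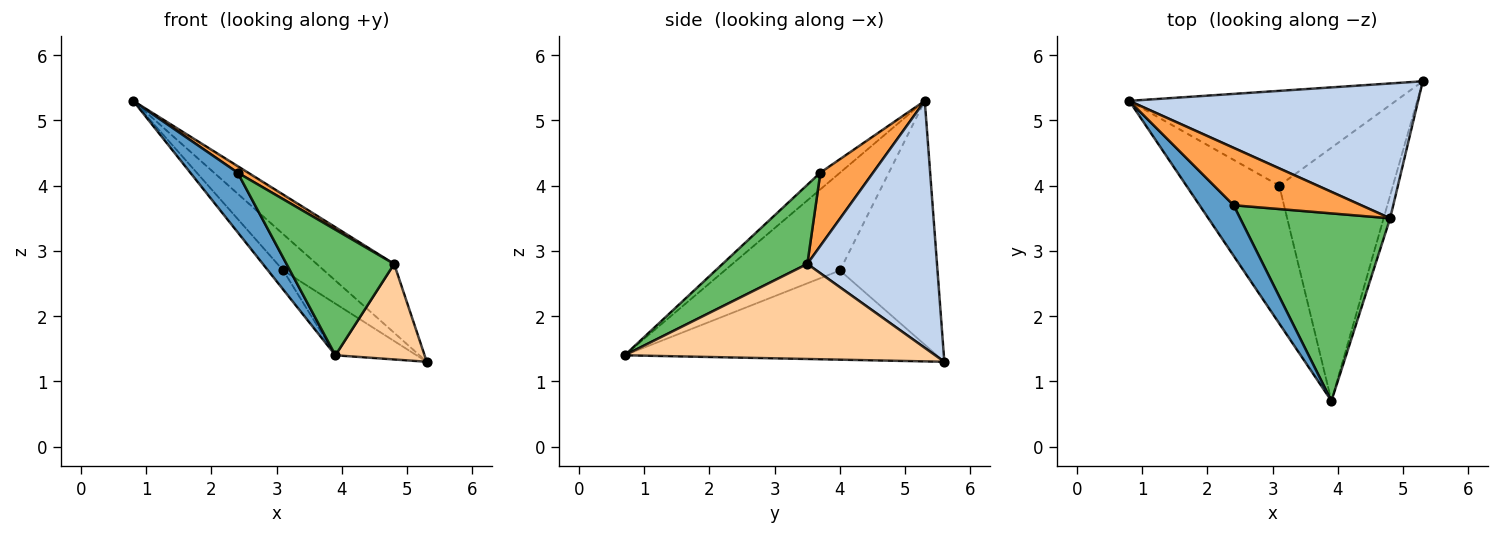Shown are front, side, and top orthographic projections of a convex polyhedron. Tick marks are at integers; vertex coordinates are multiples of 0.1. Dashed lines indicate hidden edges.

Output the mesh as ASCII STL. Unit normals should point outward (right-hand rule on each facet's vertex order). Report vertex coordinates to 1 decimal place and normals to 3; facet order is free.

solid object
 facet normal -0.303 -0.727 0.616
  outer loop
   vertex 2.4 3.7 4.2
   vertex 0.8 5.3 5.3
   vertex 3.9 0.7 1.4
  endloop
 endfacet
 facet normal 0.606 0.362 0.709
  outer loop
   vertex 4.8 3.5 2.8
   vertex 5.3 5.6 1.3
   vertex 0.8 5.3 5.3
  endloop
 endfacet
 facet normal 0.495 -0.098 0.863
  outer loop
   vertex 4.8 3.5 2.8
   vertex 0.8 5.3 5.3
   vertex 2.4 3.7 4.2
  endloop
 endfacet
 facet normal 0.959 -0.275 -0.066
  outer loop
   vertex 4.8 3.5 2.8
   vertex 3.9 0.7 1.4
   vertex 5.3 5.6 1.3
  endloop
 endfacet
 facet normal 0.401 -0.510 0.761
  outer loop
   vertex 4.8 3.5 2.8
   vertex 2.4 3.7 4.2
   vertex 3.9 0.7 1.4
  endloop
 endfacet
 facet normal -0.649 0.272 -0.710
  outer loop
   vertex 3.1 4.0 2.7
   vertex 0.8 5.3 5.3
   vertex 5.3 5.6 1.3
  endloop
 endfacet
 facet normal -0.721 0.095 -0.686
  outer loop
   vertex 3.1 4.0 2.7
   vertex 3.9 0.7 1.4
   vertex 0.8 5.3 5.3
  endloop
 endfacet
 facet normal -0.609 0.158 -0.777
  outer loop
   vertex 3.1 4.0 2.7
   vertex 5.3 5.6 1.3
   vertex 3.9 0.7 1.4
  endloop
 endfacet
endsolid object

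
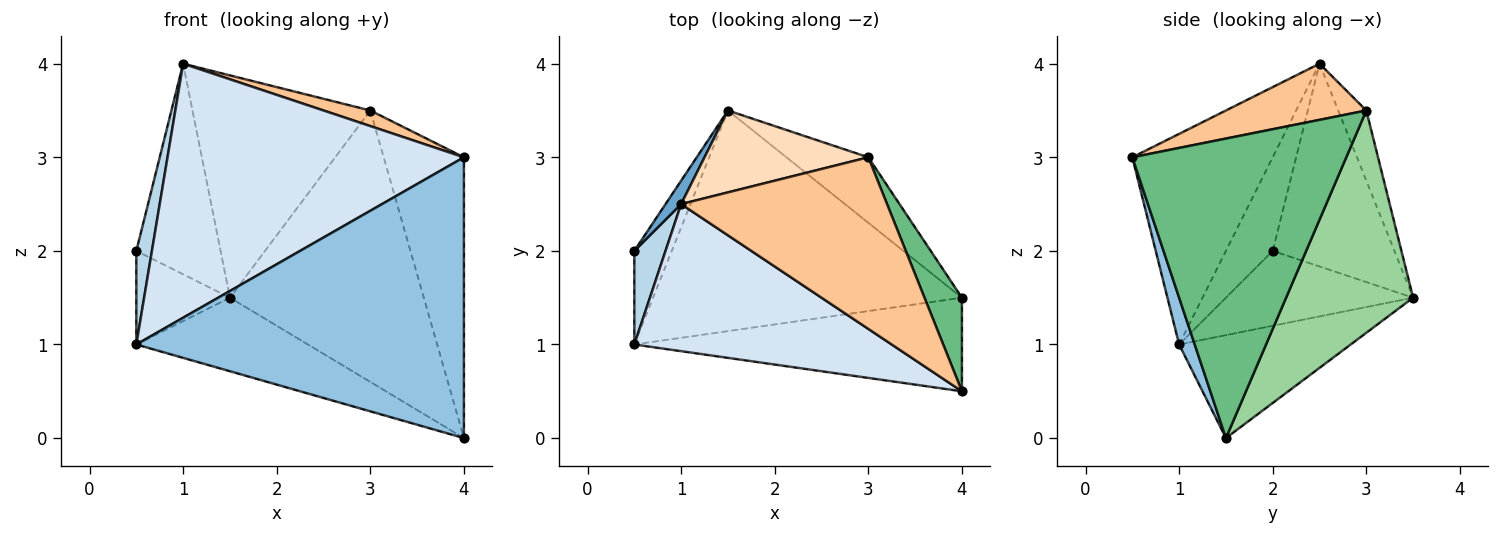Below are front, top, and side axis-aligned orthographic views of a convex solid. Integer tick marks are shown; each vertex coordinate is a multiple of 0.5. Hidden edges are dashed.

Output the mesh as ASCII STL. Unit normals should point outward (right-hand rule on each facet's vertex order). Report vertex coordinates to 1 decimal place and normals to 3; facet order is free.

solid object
 facet normal -0.821 0.568 0.063
  outer loop
   vertex 1.0 2.5 4.0
   vertex 1.5 3.5 1.5
   vertex 0.5 2.0 2.0
  endloop
 endfacet
 facet normal 0.045 -0.948 -0.316
  outer loop
   vertex 0.5 1.0 1.0
   vertex 4.0 1.5 0.0
   vertex 4.0 0.5 3.0
  endloop
 endfacet
 facet normal -0.905 -0.302 0.302
  outer loop
   vertex 0.5 1.0 1.0
   vertex 1.0 2.5 4.0
   vertex 0.5 2.0 2.0
  endloop
 endfacet
 facet normal -0.379 -0.801 0.464
  outer loop
   vertex 0.5 1.0 1.0
   vertex 4.0 0.5 3.0
   vertex 1.0 2.5 4.0
  endloop
 endfacet
 facet normal -0.816 0.408 -0.408
  outer loop
   vertex 0.5 1.0 1.0
   vertex 0.5 2.0 2.0
   vertex 1.5 3.5 1.5
  endloop
 endfacet
 facet normal -0.302 0.302 -0.905
  outer loop
   vertex 0.5 1.0 1.0
   vertex 1.5 3.5 1.5
   vertex 4.0 1.5 0.0
  endloop
 endfacet
 facet normal 0.262 -0.087 0.961
  outer loop
   vertex 3.0 3.0 3.5
   vertex 1.0 2.5 4.0
   vertex 4.0 0.5 3.0
  endloop
 endfacet
 facet normal -0.147 0.928 0.342
  outer loop
   vertex 3.0 3.0 3.5
   vertex 1.5 3.5 1.5
   vertex 1.0 2.5 4.0
  endloop
 endfacet
 facet normal 0.930 0.349 0.116
  outer loop
   vertex 3.0 3.0 3.5
   vertex 4.0 0.5 3.0
   vertex 4.0 1.5 0.0
  endloop
 endfacet
 facet normal 0.537 0.820 -0.198
  outer loop
   vertex 3.0 3.0 3.5
   vertex 4.0 1.5 0.0
   vertex 1.5 3.5 1.5
  endloop
 endfacet
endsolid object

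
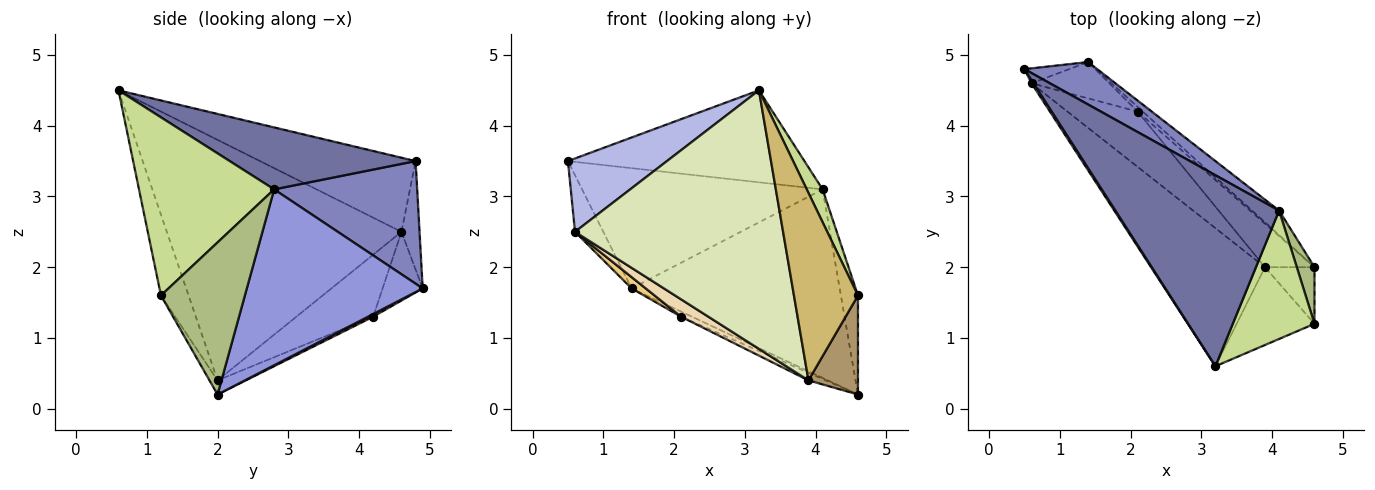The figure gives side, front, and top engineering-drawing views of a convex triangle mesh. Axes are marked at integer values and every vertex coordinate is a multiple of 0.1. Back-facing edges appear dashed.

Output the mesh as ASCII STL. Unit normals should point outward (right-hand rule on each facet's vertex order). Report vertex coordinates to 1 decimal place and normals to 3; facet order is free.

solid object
 facet normal 0.323 0.411 0.853
  outer loop
   vertex 4.1 2.8 3.1
   vertex 0.5 4.8 3.5
   vertex 3.2 0.6 4.5
  endloop
 endfacet
 facet normal 0.489 0.822 0.290
  outer loop
   vertex 4.1 2.8 3.1
   vertex 1.4 4.9 1.7
   vertex 0.5 4.8 3.5
  endloop
 endfacet
 facet normal 0.642 0.760 -0.099
  outer loop
   vertex 4.1 2.8 3.1
   vertex 4.6 2.0 0.2
   vertex 1.4 4.9 1.7
  endloop
 endfacet
 facet normal -0.843 -0.537 0.023
  outer loop
   vertex 0.6 4.6 2.5
   vertex 3.2 0.6 4.5
   vertex 0.5 4.8 3.5
  endloop
 endfacet
 facet normal -0.526 0.823 -0.217
  outer loop
   vertex 0.6 4.6 2.5
   vertex 0.5 4.8 3.5
   vertex 1.4 4.9 1.7
  endloop
 endfacet
 facet normal 0.974 0.198 0.113
  outer loop
   vertex 4.6 1.2 1.6
   vertex 4.6 2.0 0.2
   vertex 4.1 2.8 3.1
  endloop
 endfacet
 facet normal 0.904 -0.106 0.414
  outer loop
   vertex 4.6 1.2 1.6
   vertex 4.1 2.8 3.1
   vertex 3.2 0.6 4.5
  endloop
 endfacet
 facet normal -0.705 -0.625 -0.334
  outer loop
   vertex 3.9 2.0 0.4
   vertex 3.2 0.6 4.5
   vertex 0.6 4.6 2.5
  endloop
 endfacet
 facet normal -0.140 -0.860 -0.491
  outer loop
   vertex 3.9 2.0 0.4
   vertex 4.6 2.0 0.2
   vertex 4.6 1.2 1.6
  endloop
 endfacet
 facet normal -0.370 -0.858 -0.356
  outer loop
   vertex 3.9 2.0 0.4
   vertex 4.6 1.2 1.6
   vertex 3.2 0.6 4.5
  endloop
 endfacet
 facet normal -0.645 -0.228 -0.730
  outer loop
   vertex 2.1 4.2 1.3
   vertex 0.6 4.6 2.5
   vertex 1.4 4.9 1.7
  endloop
 endfacet
 facet normal -0.645 -0.229 -0.729
  outer loop
   vertex 2.1 4.2 1.3
   vertex 3.9 2.0 0.4
   vertex 0.6 4.6 2.5
  endloop
 endfacet
 facet normal 0.333 0.696 -0.636
  outer loop
   vertex 2.1 4.2 1.3
   vertex 1.4 4.9 1.7
   vertex 4.6 2.0 0.2
  endloop
 endfacet
 facet normal -0.271 0.166 -0.948
  outer loop
   vertex 2.1 4.2 1.3
   vertex 4.6 2.0 0.2
   vertex 3.9 2.0 0.4
  endloop
 endfacet
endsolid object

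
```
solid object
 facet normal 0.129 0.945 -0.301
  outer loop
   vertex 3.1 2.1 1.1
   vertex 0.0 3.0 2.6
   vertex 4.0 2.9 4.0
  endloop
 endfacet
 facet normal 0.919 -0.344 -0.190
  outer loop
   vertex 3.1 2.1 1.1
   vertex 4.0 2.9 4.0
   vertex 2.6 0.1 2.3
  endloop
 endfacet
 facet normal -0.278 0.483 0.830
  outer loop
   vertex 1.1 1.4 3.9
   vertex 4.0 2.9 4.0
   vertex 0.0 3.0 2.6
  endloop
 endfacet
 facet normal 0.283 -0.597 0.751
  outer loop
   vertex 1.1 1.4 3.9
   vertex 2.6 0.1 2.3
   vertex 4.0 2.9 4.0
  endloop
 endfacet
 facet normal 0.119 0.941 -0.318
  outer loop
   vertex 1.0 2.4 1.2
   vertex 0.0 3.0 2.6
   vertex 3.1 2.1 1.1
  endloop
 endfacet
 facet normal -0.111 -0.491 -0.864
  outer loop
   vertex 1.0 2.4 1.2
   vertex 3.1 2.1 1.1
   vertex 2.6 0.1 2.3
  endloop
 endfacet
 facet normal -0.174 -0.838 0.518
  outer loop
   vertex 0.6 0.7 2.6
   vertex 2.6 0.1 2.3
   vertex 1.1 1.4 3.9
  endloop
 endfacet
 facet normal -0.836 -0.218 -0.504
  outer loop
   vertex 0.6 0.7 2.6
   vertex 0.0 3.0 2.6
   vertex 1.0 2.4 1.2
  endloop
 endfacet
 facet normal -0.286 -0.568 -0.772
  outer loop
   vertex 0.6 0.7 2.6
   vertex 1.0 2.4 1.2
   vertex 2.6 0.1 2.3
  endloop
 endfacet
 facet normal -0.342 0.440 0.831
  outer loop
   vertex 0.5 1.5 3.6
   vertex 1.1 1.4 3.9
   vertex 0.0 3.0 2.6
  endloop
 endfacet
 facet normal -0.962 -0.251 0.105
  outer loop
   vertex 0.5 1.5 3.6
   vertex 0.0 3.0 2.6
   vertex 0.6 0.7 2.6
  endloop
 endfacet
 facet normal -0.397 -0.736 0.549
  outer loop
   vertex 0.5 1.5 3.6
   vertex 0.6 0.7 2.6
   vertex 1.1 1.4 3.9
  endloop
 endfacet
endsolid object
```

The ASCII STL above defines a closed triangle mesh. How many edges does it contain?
18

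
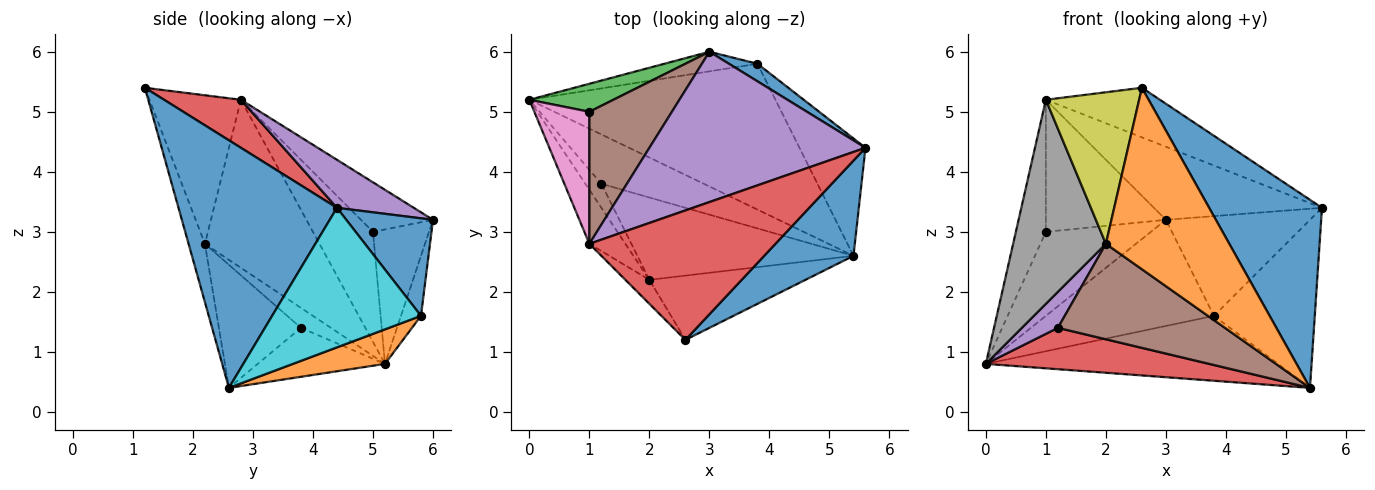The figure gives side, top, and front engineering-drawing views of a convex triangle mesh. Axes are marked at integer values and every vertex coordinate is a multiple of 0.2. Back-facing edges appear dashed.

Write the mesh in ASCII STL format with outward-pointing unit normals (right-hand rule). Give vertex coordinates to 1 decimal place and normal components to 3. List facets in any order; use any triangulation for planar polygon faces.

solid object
 facet normal 0.782 -0.557 0.282
  outer loop
   vertex 5.4 2.6 0.4
   vertex 5.6 4.4 3.4
   vertex 2.6 1.2 5.4
  endloop
 endfacet
 facet normal -0.124 -0.935 -0.331
  outer loop
   vertex 2.0 2.2 2.8
   vertex 5.4 2.6 0.4
   vertex 2.6 1.2 5.4
  endloop
 endfacet
 facet normal -0.451 0.846 0.282
  outer loop
   vertex 1.0 5.0 3.0
   vertex 3.0 6.0 3.2
   vertex 0.0 5.2 0.8
  endloop
 endfacet
 facet normal 0.234 0.348 0.908
  outer loop
   vertex 1.0 2.8 5.2
   vertex 2.6 1.2 5.4
   vertex 5.6 4.4 3.4
  endloop
 endfacet
 facet normal 0.196 0.429 0.882
  outer loop
   vertex 1.0 2.8 5.2
   vertex 5.6 4.4 3.4
   vertex 3.0 6.0 3.2
  endloop
 endfacet
 facet normal -0.391 0.651 0.651
  outer loop
   vertex 1.0 2.8 5.2
   vertex 3.0 6.0 3.2
   vertex 1.0 5.0 3.0
  endloop
 endfacet
 facet normal -0.816 0.408 0.408
  outer loop
   vertex 1.0 2.8 5.2
   vertex 1.0 5.0 3.0
   vertex 0.0 5.2 0.8
  endloop
 endfacet
 facet normal -0.767 -0.621 -0.164
  outer loop
   vertex 1.0 2.8 5.2
   vertex 0.0 5.2 0.8
   vertex 2.0 2.2 2.8
  endloop
 endfacet
 facet normal -0.696 -0.710 -0.112
  outer loop
   vertex 1.0 2.8 5.2
   vertex 2.0 2.2 2.8
   vertex 2.6 1.2 5.4
  endloop
 endfacet
 facet normal 0.771 0.522 -0.365
  outer loop
   vertex 3.8 5.8 1.6
   vertex 5.6 4.4 3.4
   vertex 5.4 2.6 0.4
  endloop
 endfacet
 facet normal 0.510 0.847 0.149
  outer loop
   vertex 3.8 5.8 1.6
   vertex 3.0 6.0 3.2
   vertex 5.6 4.4 3.4
  endloop
 endfacet
 facet normal 0.127 0.403 -0.906
  outer loop
   vertex 3.8 5.8 1.6
   vertex 5.4 2.6 0.4
   vertex 0.0 5.2 0.8
  endloop
 endfacet
 facet normal -0.116 0.977 -0.180
  outer loop
   vertex 3.8 5.8 1.6
   vertex 0.0 5.2 0.8
   vertex 3.0 6.0 3.2
  endloop
 endfacet
 facet normal -0.344 -0.603 -0.720
  outer loop
   vertex 1.2 3.8 1.4
   vertex 0.0 5.2 0.8
   vertex 5.4 2.6 0.4
  endloop
 endfacet
 facet normal -0.570 -0.684 -0.456
  outer loop
   vertex 1.2 3.8 1.4
   vertex 2.0 2.2 2.8
   vertex 0.0 5.2 0.8
  endloop
 endfacet
 facet normal -0.349 -0.710 -0.612
  outer loop
   vertex 1.2 3.8 1.4
   vertex 5.4 2.6 0.4
   vertex 2.0 2.2 2.8
  endloop
 endfacet
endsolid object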